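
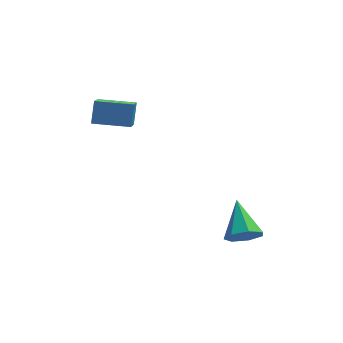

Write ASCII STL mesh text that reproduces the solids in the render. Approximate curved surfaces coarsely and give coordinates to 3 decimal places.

solid 
facet normal 0.118 -0.847 -0.518
outer loop
vertex 3.219 -0.918 -4.063
vertex 2.651 -1.1 -3.895
vertex 2.821 -0.772 -4.393
endloop
endfacet
facet normal 0.567 0.743 -0.356
outer loop
vertex 3.219 -0.918 -4.063
vertex 2.821 -0.772 -4.393
vertex 2.489 0.06 -3.185
endloop
endfacet
facet normal 0.118 -0.847 -0.518
outer loop
vertex 2.821 -0.772 -4.393
vertex 2.651 -1.1 -3.895
vertex 2.294 -0.873 -4.348
endloop
endfacet
facet normal -0.200 0.780 -0.592
outer loop
vertex 2.821 -0.772 -4.393
vertex 2.294 -0.873 -4.348
vertex 2.489 0.06 -3.185
endloop
endfacet
facet normal 0.118 -0.847 -0.518
outer loop
vertex 2.294 -0.873 -4.348
vertex 2.651 -1.1 -3.895
vertex 2.036 -1.145 -3.962
endloop
endfacet
facet normal -0.850 0.471 -0.236
outer loop
vertex 2.294 -0.873 -4.348
vertex 2.036 -1.145 -3.962
vertex 2.489 0.06 -3.185
endloop
endfacet
facet normal 0.118 -0.847 -0.518
outer loop
vertex 2.036 -1.145 -3.962
vertex 2.651 -1.1 -3.895
vertex 2.241 -1.383 -3.526
endloop
endfacet
facet normal -0.894 0.048 0.446
outer loop
vertex 2.036 -1.145 -3.962
vertex 2.241 -1.383 -3.526
vertex 2.489 0.06 -3.185
endloop
endfacet
facet normal 0.117 -0.847 -0.519
outer loop
vertex 2.241 -1.383 -3.526
vertex 2.651 -1.1 -3.895
vertex 2.755 -1.409 -3.368
endloop
endfacet
facet normal -0.297 -0.171 0.939
outer loop
vertex 2.241 -1.383 -3.526
vertex 2.755 -1.409 -3.368
vertex 2.489 0.06 -3.185
endloop
endfacet
facet normal 0.119 -0.846 -0.520
outer loop
vertex 2.755 -1.409 -3.368
vertex 2.651 -1.1 -3.895
vertex 3.19 -1.201 -3.607
endloop
endfacet
facet normal 0.489 -0.020 0.872
outer loop
vertex 2.755 -1.409 -3.368
vertex 3.19 -1.201 -3.607
vertex 2.489 0.06 -3.185
endloop
endfacet
facet normal 0.118 -0.847 -0.518
outer loop
vertex 3.19 -1.201 -3.607
vertex 2.651 -1.1 -3.895
vertex 3.219 -0.918 -4.063
endloop
endfacet
facet normal 0.874 0.387 0.296
outer loop
vertex 3.19 -1.201 -3.607
vertex 3.219 -0.918 -4.063
vertex 2.489 0.06 -3.185
endloop
endfacet
facet normal -0.990 0.129 0.060
outer loop
vertex -1.854 1.423 -0.565
vertex -1.753 1.888 0.104
vertex -1.764 2.449 -1.291
endloop
endfacet
facet normal -0.124 -0.566 -0.815
outer loop
vertex -0.567 2.292 -1.364
vertex -1.854 1.423 -0.565
vertex -1.764 2.449 -1.291
endloop
endfacet
facet normal -0.990 0.129 0.060
outer loop
vertex -1.764 2.449 -1.291
vertex -1.753 1.888 0.104
vertex -1.663 2.913 -0.623
endloop
endfacet
facet normal 0.072 0.814 -0.576
outer loop
vertex -1.663 2.913 -0.623
vertex -0.567 2.292 -1.364
vertex -1.764 2.449 -1.291
endloop
endfacet
facet normal -0.072 -0.814 0.577
outer loop
vertex -1.854 1.423 -0.565
vertex -0.556 1.731 0.031
vertex -1.753 1.888 0.104
endloop
endfacet
facet normal -0.123 -0.567 -0.815
outer loop
vertex -0.657 1.267 -0.637
vertex -1.854 1.423 -0.565
vertex -0.567 2.292 -1.364
endloop
endfacet
facet normal -0.071 -0.814 0.576
outer loop
vertex -0.657 1.267 -0.637
vertex -0.556 1.731 0.031
vertex -1.854 1.423 -0.565
endloop
endfacet
facet normal 0.124 0.567 0.814
outer loop
vertex -1.753 1.888 0.104
vertex -0.556 1.731 0.031
vertex -1.663 2.913 -0.623
endloop
endfacet
facet normal 0.071 0.814 -0.577
outer loop
vertex -0.466 2.757 -0.695
vertex -0.567 2.292 -1.364
vertex -1.663 2.913 -0.623
endloop
endfacet
facet normal 0.123 0.566 0.815
outer loop
vertex -1.663 2.913 -0.623
vertex -0.556 1.731 0.031
vertex -0.466 2.757 -0.695
endloop
endfacet
facet normal 0.990 -0.129 -0.060
outer loop
vertex -0.466 2.757 -0.695
vertex -0.657 1.267 -0.637
vertex -0.567 2.292 -1.364
endloop
endfacet
facet normal 0.990 -0.129 -0.060
outer loop
vertex -0.556 1.731 0.031
vertex -0.657 1.267 -0.637
vertex -0.466 2.757 -0.695
endloop
endfacet

endsolid


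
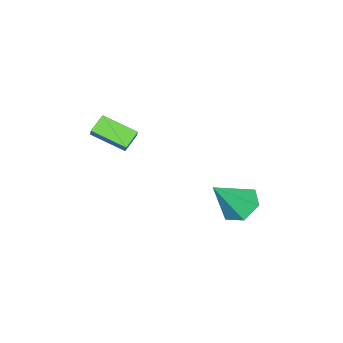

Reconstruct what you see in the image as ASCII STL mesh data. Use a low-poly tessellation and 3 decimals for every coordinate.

solid 
facet normal -0.567 0.305 -0.765
outer loop
vertex 1.696 1.605 -3.164
vertex 1.024 1.019 -2.9
vertex 1.041 1.887 -2.566
endloop
endfacet
facet normal 0.611 0.719 0.330
outer loop
vertex 1.696 1.605 -3.164
vertex 1.041 1.887 -2.566
vertex 2.136 0.421 -1.4
endloop
endfacet
facet normal -0.567 0.305 -0.765
outer loop
vertex 1.041 1.887 -2.566
vertex 1.024 1.019 -2.9
vertex 0.369 1.3 -2.302
endloop
endfacet
facet normal -0.151 0.544 0.825
outer loop
vertex 1.041 1.887 -2.566
vertex 0.369 1.3 -2.302
vertex 2.136 0.421 -1.4
endloop
endfacet
facet normal -0.568 0.305 -0.765
outer loop
vertex 0.369 1.3 -2.302
vertex 1.024 1.019 -2.9
vertex 0.353 0.432 -2.636
endloop
endfacet
facet normal -0.546 -0.292 0.785
outer loop
vertex 0.369 1.3 -2.302
vertex 0.353 0.432 -2.636
vertex 2.136 0.421 -1.4
endloop
endfacet
facet normal -0.567 0.305 -0.765
outer loop
vertex 0.353 0.432 -2.636
vertex 1.024 1.019 -2.9
vertex 1.007 0.151 -3.233
endloop
endfacet
facet normal -0.180 -0.951 0.251
outer loop
vertex 0.353 0.432 -2.636
vertex 1.007 0.151 -3.233
vertex 2.136 0.421 -1.4
endloop
endfacet
facet normal -0.567 0.305 -0.766
outer loop
vertex 1.007 0.151 -3.233
vertex 1.024 1.019 -2.9
vertex 1.679 0.737 -3.497
endloop
endfacet
facet normal 0.581 -0.776 -0.244
outer loop
vertex 1.007 0.151 -3.233
vertex 1.679 0.737 -3.497
vertex 2.136 0.421 -1.4
endloop
endfacet
facet normal -0.567 0.305 -0.766
outer loop
vertex 1.679 0.737 -3.497
vertex 1.024 1.019 -2.9
vertex 1.696 1.605 -3.164
endloop
endfacet
facet normal 0.977 0.059 -0.204
outer loop
vertex 1.679 0.737 -3.497
vertex 1.696 1.605 -3.164
vertex 2.136 0.421 -1.4
endloop
endfacet
facet normal -0.521 -0.429 -0.738
outer loop
vertex 2.334 -4.68 0.781
vertex 2.015 -3.228 0.161
vertex 3.073 -4.728 0.287
endloop
endfacet
facet normal 0.198 -0.902 0.384
outer loop
vertex 3.505 -4.372 0.899
vertex 2.334 -4.68 0.781
vertex 3.073 -4.728 0.287
endloop
endfacet
facet normal -0.522 -0.430 -0.737
outer loop
vertex 3.073 -4.728 0.287
vertex 2.015 -3.228 0.161
vertex 2.753 -3.277 -0.333
endloop
endfacet
facet normal 0.830 -0.054 -0.555
outer loop
vertex 2.753 -3.277 -0.333
vertex 3.505 -4.372 0.899
vertex 3.073 -4.728 0.287
endloop
endfacet
facet normal -0.830 0.054 0.555
outer loop
vertex 2.334 -4.68 0.781
vertex 2.447 -2.872 0.773
vertex 2.015 -3.228 0.161
endloop
endfacet
facet normal 0.198 -0.901 0.385
outer loop
vertex 2.767 -4.323 1.393
vertex 2.334 -4.68 0.781
vertex 3.505 -4.372 0.899
endloop
endfacet
facet normal -0.830 0.054 0.555
outer loop
vertex 2.767 -4.323 1.393
vertex 2.447 -2.872 0.773
vertex 2.334 -4.68 0.781
endloop
endfacet
facet normal -0.198 0.902 -0.385
outer loop
vertex 2.015 -3.228 0.161
vertex 2.447 -2.872 0.773
vertex 2.753 -3.277 -0.333
endloop
endfacet
facet normal 0.830 -0.055 -0.555
outer loop
vertex 3.186 -2.92 0.279
vertex 3.505 -4.372 0.899
vertex 2.753 -3.277 -0.333
endloop
endfacet
facet normal -0.199 0.901 -0.385
outer loop
vertex 2.753 -3.277 -0.333
vertex 2.447 -2.872 0.773
vertex 3.186 -2.92 0.279
endloop
endfacet
facet normal 0.522 0.429 0.737
outer loop
vertex 3.186 -2.92 0.279
vertex 2.767 -4.323 1.393
vertex 3.505 -4.372 0.899
endloop
endfacet
facet normal 0.521 0.430 0.737
outer loop
vertex 2.447 -2.872 0.773
vertex 2.767 -4.323 1.393
vertex 3.186 -2.92 0.279
endloop
endfacet

endsolid


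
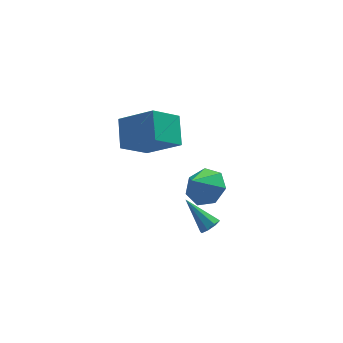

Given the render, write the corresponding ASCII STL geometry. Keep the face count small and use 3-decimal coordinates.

solid 
facet normal 0.531 0.331 -0.780
outer loop
vertex 3.274 -1.346 -1.806
vertex 2.435 -0.743 -2.121
vertex 3.245 -0.477 -1.457
endloop
endfacet
facet normal 0.419 -0.326 0.847
outer loop
vertex 3.274 -1.346 -1.806
vertex 3.245 -0.477 -1.457
vertex 1.645 -1.237 -0.959
endloop
endfacet
facet normal 0.531 0.330 -0.780
outer loop
vertex 3.245 -0.477 -1.457
vertex 2.435 -0.743 -2.121
vertex 2.606 0.192 -1.609
endloop
endfacet
facet normal 0.130 0.336 0.933
outer loop
vertex 3.245 -0.477 -1.457
vertex 2.606 0.192 -1.609
vertex 1.645 -1.237 -0.959
endloop
endfacet
facet normal 0.530 0.330 -0.781
outer loop
vertex 2.606 0.192 -1.609
vertex 2.435 -0.743 -2.121
vertex 1.838 0.156 -2.146
endloop
endfacet
facet normal -0.474 0.608 0.637
outer loop
vertex 2.606 0.192 -1.609
vertex 1.838 0.156 -2.146
vertex 1.645 -1.237 -0.959
endloop
endfacet
facet normal 0.531 0.331 -0.780
outer loop
vertex 1.838 0.156 -2.146
vertex 2.435 -0.743 -2.121
vertex 1.521 -0.557 -2.664
endloop
endfacet
facet normal -0.941 0.286 0.182
outer loop
vertex 1.838 0.156 -2.146
vertex 1.521 -0.557 -2.664
vertex 1.645 -1.237 -0.959
endloop
endfacet
facet normal 0.531 0.331 -0.780
outer loop
vertex 1.521 -0.557 -2.664
vertex 2.435 -0.743 -2.121
vertex 1.892 -1.41 -2.774
endloop
endfacet
facet normal -0.918 -0.388 -0.088
outer loop
vertex 1.521 -0.557 -2.664
vertex 1.892 -1.41 -2.774
vertex 1.645 -1.237 -0.959
endloop
endfacet
facet normal 0.531 0.331 -0.780
outer loop
vertex 1.892 -1.41 -2.774
vertex 2.435 -0.743 -2.121
vertex 2.672 -1.762 -2.392
endloop
endfacet
facet normal -0.423 -0.906 0.029
outer loop
vertex 1.892 -1.41 -2.774
vertex 2.672 -1.762 -2.392
vertex 1.645 -1.237 -0.959
endloop
endfacet
facet normal 0.531 0.331 -0.780
outer loop
vertex 2.672 -1.762 -2.392
vertex 2.435 -0.743 -2.121
vertex 3.274 -1.346 -1.806
endloop
endfacet
facet normal 0.173 -0.878 0.446
outer loop
vertex 2.672 -1.762 -2.392
vertex 3.274 -1.346 -1.806
vertex 1.645 -1.237 -0.959
endloop
endfacet
facet normal -0.724 -0.288 0.626
outer loop
vertex -0.363 -2.769 4.026
vertex -0.181 -1.406 4.863
vertex -1.778 -1.838 2.818
endloop
endfacet
facet normal -0.113 -0.847 -0.520
outer loop
vertex -0.459 -1.314 1.677
vertex -0.363 -2.769 4.026
vertex -1.778 -1.838 2.818
endloop
endfacet
facet normal -0.725 -0.287 0.627
outer loop
vertex -1.778 -1.838 2.818
vertex -0.181 -1.406 4.863
vertex -1.595 -0.475 3.654
endloop
endfacet
facet normal -0.680 0.447 -0.581
outer loop
vertex -1.595 -0.475 3.654
vertex -0.459 -1.314 1.677
vertex -1.778 -1.838 2.818
endloop
endfacet
facet normal 0.680 -0.447 0.581
outer loop
vertex -0.363 -2.769 4.026
vertex 1.138 -0.882 3.722
vertex -0.181 -1.406 4.863
endloop
endfacet
facet normal -0.113 -0.847 -0.520
outer loop
vertex 0.955 -2.245 2.886
vertex -0.363 -2.769 4.026
vertex -0.459 -1.314 1.677
endloop
endfacet
facet normal 0.680 -0.447 0.581
outer loop
vertex 0.955 -2.245 2.886
vertex 1.138 -0.882 3.722
vertex -0.363 -2.769 4.026
endloop
endfacet
facet normal 0.113 0.847 0.520
outer loop
vertex -0.181 -1.406 4.863
vertex 1.138 -0.882 3.722
vertex -1.595 -0.475 3.654
endloop
endfacet
facet normal -0.680 0.447 -0.581
outer loop
vertex -0.277 0.049 2.514
vertex -0.459 -1.314 1.677
vertex -1.595 -0.475 3.654
endloop
endfacet
facet normal 0.113 0.847 0.520
outer loop
vertex -1.595 -0.475 3.654
vertex 1.138 -0.882 3.722
vertex -0.277 0.049 2.514
endloop
endfacet
facet normal 0.725 0.288 -0.626
outer loop
vertex -0.277 0.049 2.514
vertex 0.955 -2.245 2.886
vertex -0.459 -1.314 1.677
endloop
endfacet
facet normal 0.724 0.287 -0.627
outer loop
vertex 1.138 -0.882 3.722
vertex 0.955 -2.245 2.886
vertex -0.277 0.049 2.514
endloop
endfacet
facet normal 0.505 -0.557 -0.659
outer loop
vertex 2.435 -3.398 -1.969
vertex 1.973 -3.723 -2.048
vertex 2.179 -3.25 -2.29
endloop
endfacet
facet normal 0.471 0.882 0.031
outer loop
vertex 2.435 -3.398 -1.969
vertex 2.179 -3.25 -2.29
vertex 1.047 -2.697 -0.832
endloop
endfacet
facet normal 0.502 -0.557 -0.662
outer loop
vertex 2.179 -3.25 -2.29
vertex 1.973 -3.723 -2.048
vertex 1.802 -3.378 -2.468
endloop
endfacet
facet normal -0.106 0.900 -0.423
outer loop
vertex 2.179 -3.25 -2.29
vertex 1.802 -3.378 -2.468
vertex 1.047 -2.697 -0.832
endloop
endfacet
facet normal 0.504 -0.556 -0.661
outer loop
vertex 1.802 -3.378 -2.468
vertex 1.973 -3.723 -2.048
vertex 1.526 -3.708 -2.401
endloop
endfacet
facet normal -0.703 0.481 -0.524
outer loop
vertex 1.802 -3.378 -2.468
vertex 1.526 -3.708 -2.401
vertex 1.047 -2.697 -0.832
endloop
endfacet
facet normal 0.503 -0.558 -0.660
outer loop
vertex 1.526 -3.708 -2.401
vertex 1.973 -3.723 -2.048
vertex 1.511 -4.047 -2.126
endloop
endfacet
facet normal -0.969 -0.129 -0.212
outer loop
vertex 1.526 -3.708 -2.401
vertex 1.511 -4.047 -2.126
vertex 1.047 -2.697 -0.832
endloop
endfacet
facet normal 0.503 -0.558 -0.660
outer loop
vertex 1.511 -4.047 -2.126
vertex 1.973 -3.723 -2.048
vertex 1.767 -4.196 -1.805
endloop
endfacet
facet normal -0.749 -0.574 0.331
outer loop
vertex 1.511 -4.047 -2.126
vertex 1.767 -4.196 -1.805
vertex 1.047 -2.697 -0.832
endloop
endfacet
facet normal 0.504 -0.558 -0.659
outer loop
vertex 1.767 -4.196 -1.805
vertex 1.973 -3.723 -2.048
vertex 2.143 -4.067 -1.627
endloop
endfacet
facet normal -0.169 -0.593 0.787
outer loop
vertex 1.767 -4.196 -1.805
vertex 2.143 -4.067 -1.627
vertex 1.047 -2.697 -0.832
endloop
endfacet
facet normal 0.503 -0.558 -0.659
outer loop
vertex 2.143 -4.067 -1.627
vertex 1.973 -3.723 -2.048
vertex 2.42 -3.737 -1.695
endloop
endfacet
facet normal 0.426 -0.175 0.888
outer loop
vertex 2.143 -4.067 -1.627
vertex 2.42 -3.737 -1.695
vertex 1.047 -2.697 -0.832
endloop
endfacet
facet normal 0.504 -0.556 -0.661
outer loop
vertex 2.42 -3.737 -1.695
vertex 1.973 -3.723 -2.048
vertex 2.435 -3.398 -1.969
endloop
endfacet
facet normal 0.692 0.435 0.576
outer loop
vertex 2.42 -3.737 -1.695
vertex 2.435 -3.398 -1.969
vertex 1.047 -2.697 -0.832
endloop
endfacet

endsolid


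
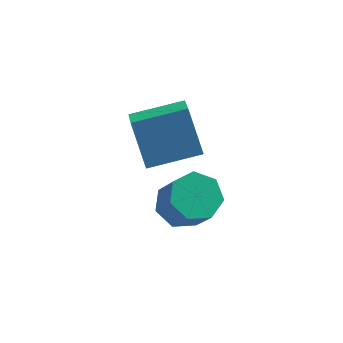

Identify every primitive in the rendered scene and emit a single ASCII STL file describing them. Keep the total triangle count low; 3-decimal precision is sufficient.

solid 
facet normal -0.287 0.493 0.821
outer loop
vertex 0.399 3.289 3.103
vertex 2.237 3.755 3.466
vertex 0.255 4.433 2.365
endloop
endfacet
facet normal -0.952 -0.241 -0.188
outer loop
vertex 0.783 3.525 0.854
vertex 0.399 3.289 3.103
vertex 0.255 4.433 2.365
endloop
endfacet
facet normal -0.287 0.493 0.821
outer loop
vertex 0.255 4.433 2.365
vertex 2.237 3.755 3.466
vertex 2.092 4.9 2.727
endloop
endfacet
facet normal -0.106 0.835 -0.539
outer loop
vertex 2.092 4.9 2.727
vertex 0.783 3.525 0.854
vertex 0.255 4.433 2.365
endloop
endfacet
facet normal 0.105 -0.836 0.539
outer loop
vertex 0.399 3.289 3.103
vertex 2.765 2.847 1.955
vertex 2.237 3.755 3.466
endloop
endfacet
facet normal -0.952 -0.242 -0.188
outer loop
vertex 0.928 2.38 1.593
vertex 0.399 3.289 3.103
vertex 0.783 3.525 0.854
endloop
endfacet
facet normal 0.106 -0.835 0.540
outer loop
vertex 0.928 2.38 1.593
vertex 2.765 2.847 1.955
vertex 0.399 3.289 3.103
endloop
endfacet
facet normal 0.952 0.242 0.188
outer loop
vertex 2.237 3.755 3.466
vertex 2.765 2.847 1.955
vertex 2.092 4.9 2.727
endloop
endfacet
facet normal -0.105 0.835 -0.540
outer loop
vertex 2.621 3.991 1.217
vertex 0.783 3.525 0.854
vertex 2.092 4.9 2.727
endloop
endfacet
facet normal 0.952 0.241 0.188
outer loop
vertex 2.092 4.9 2.727
vertex 2.765 2.847 1.955
vertex 2.621 3.991 1.217
endloop
endfacet
facet normal 0.287 -0.493 -0.821
outer loop
vertex 2.621 3.991 1.217
vertex 0.928 2.38 1.593
vertex 0.783 3.525 0.854
endloop
endfacet
facet normal 0.287 -0.493 -0.821
outer loop
vertex 2.765 2.847 1.955
vertex 0.928 2.38 1.593
vertex 2.621 3.991 1.217
endloop
endfacet
facet normal -0.291 0.476 -0.830
outer loop
vertex 2.664 4.042 -1.348
vertex 2.039 3.349 -1.527
vertex 1.912 4.146 -1.025
endloop
endfacet
facet normal 0.291 0.870 0.398
outer loop
vertex 2.664 4.042 -1.348
vertex 1.912 4.146 -1.025
vertex 3.186 3.184 0.146
endloop
endfacet
facet normal 0.291 0.870 0.398
outer loop
vertex 3.186 3.184 0.146
vertex 1.912 4.146 -1.025
vertex 2.434 3.288 0.469
endloop
endfacet
facet normal 0.291 -0.476 0.830
outer loop
vertex 3.186 3.184 0.146
vertex 2.434 3.288 0.469
vertex 2.561 2.491 -0.033
endloop
endfacet
facet normal -0.290 0.476 -0.830
outer loop
vertex 1.912 4.146 -1.025
vertex 2.039 3.349 -1.527
vertex 1.256 3.649 -1.081
endloop
endfacet
facet normal -0.532 0.640 0.554
outer loop
vertex 1.912 4.146 -1.025
vertex 1.256 3.649 -1.081
vertex 2.434 3.288 0.469
endloop
endfacet
facet normal -0.532 0.641 0.553
outer loop
vertex 2.434 3.288 0.469
vertex 1.256 3.649 -1.081
vertex 1.778 2.792 0.413
endloop
endfacet
facet normal 0.290 -0.477 0.830
outer loop
vertex 2.434 3.288 0.469
vertex 1.778 2.792 0.413
vertex 2.561 2.491 -0.033
endloop
endfacet
facet normal -0.290 0.476 -0.830
outer loop
vertex 1.256 3.649 -1.081
vertex 2.039 3.349 -1.527
vertex 1.189 2.927 -1.472
endloop
endfacet
facet normal -0.954 -0.070 0.293
outer loop
vertex 1.256 3.649 -1.081
vertex 1.189 2.927 -1.472
vertex 1.778 2.792 0.413
endloop
endfacet
facet normal -0.954 -0.071 0.293
outer loop
vertex 1.778 2.792 0.413
vertex 1.189 2.927 -1.472
vertex 1.712 2.069 0.022
endloop
endfacet
facet normal 0.290 -0.476 0.830
outer loop
vertex 1.778 2.792 0.413
vertex 1.712 2.069 0.022
vertex 2.561 2.491 -0.033
endloop
endfacet
facet normal -0.290 0.476 -0.830
outer loop
vertex 1.189 2.927 -1.472
vertex 2.039 3.349 -1.527
vertex 1.763 2.522 -1.905
endloop
endfacet
facet normal -0.657 -0.730 -0.189
outer loop
vertex 1.189 2.927 -1.472
vertex 1.763 2.522 -1.905
vertex 1.712 2.069 0.022
endloop
endfacet
facet normal -0.657 -0.730 -0.189
outer loop
vertex 1.712 2.069 0.022
vertex 1.763 2.522 -1.905
vertex 2.285 1.665 -0.411
endloop
endfacet
facet normal 0.291 -0.477 0.830
outer loop
vertex 1.712 2.069 0.022
vertex 2.285 1.665 -0.411
vertex 2.561 2.491 -0.033
endloop
endfacet
facet normal -0.290 0.476 -0.830
outer loop
vertex 1.763 2.522 -1.905
vertex 2.039 3.349 -1.527
vertex 2.544 2.74 -2.053
endloop
endfacet
facet normal 0.134 -0.839 -0.528
outer loop
vertex 1.763 2.522 -1.905
vertex 2.544 2.74 -2.053
vertex 2.285 1.665 -0.411
endloop
endfacet
facet normal 0.133 -0.839 -0.528
outer loop
vertex 2.285 1.665 -0.411
vertex 2.544 2.74 -2.053
vertex 3.066 1.882 -0.559
endloop
endfacet
facet normal 0.290 -0.477 0.830
outer loop
vertex 2.285 1.665 -0.411
vertex 3.066 1.882 -0.559
vertex 2.561 2.491 -0.033
endloop
endfacet
facet normal -0.290 0.476 -0.830
outer loop
vertex 2.544 2.74 -2.053
vertex 2.039 3.349 -1.527
vertex 2.945 3.416 -1.805
endloop
endfacet
facet normal 0.824 -0.317 -0.470
outer loop
vertex 2.544 2.74 -2.053
vertex 2.945 3.416 -1.805
vertex 3.066 1.882 -0.559
endloop
endfacet
facet normal 0.824 -0.317 -0.470
outer loop
vertex 3.066 1.882 -0.559
vertex 2.945 3.416 -1.805
vertex 3.467 2.558 -0.311
endloop
endfacet
facet normal 0.290 -0.476 0.830
outer loop
vertex 3.066 1.882 -0.559
vertex 3.467 2.558 -0.311
vertex 2.561 2.491 -0.033
endloop
endfacet
facet normal -0.290 0.476 -0.830
outer loop
vertex 2.945 3.416 -1.805
vertex 2.039 3.349 -1.527
vertex 2.664 4.042 -1.348
endloop
endfacet
facet normal 0.894 0.444 -0.058
outer loop
vertex 2.945 3.416 -1.805
vertex 2.664 4.042 -1.348
vertex 3.467 2.558 -0.311
endloop
endfacet
facet normal 0.894 0.444 -0.058
outer loop
vertex 3.467 2.558 -0.311
vertex 2.664 4.042 -1.348
vertex 3.186 3.184 0.146
endloop
endfacet
facet normal 0.290 -0.476 0.830
outer loop
vertex 3.467 2.558 -0.311
vertex 3.186 3.184 0.146
vertex 2.561 2.491 -0.033
endloop
endfacet

endsolid


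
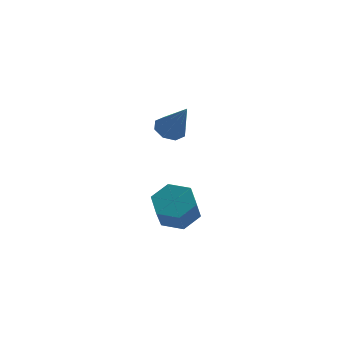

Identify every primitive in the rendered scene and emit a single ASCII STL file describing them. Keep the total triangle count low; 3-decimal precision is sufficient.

solid 
facet normal -0.388 0.376 -0.842
outer loop
vertex -2.321 1.087 1.45
vertex -2.974 0.723 1.588
vertex -2.692 1.407 1.764
endloop
endfacet
facet normal 0.758 0.572 0.313
outer loop
vertex -2.321 1.087 1.45
vertex -2.692 1.407 1.764
vertex -2.226 -0.003 3.212
endloop
endfacet
facet normal -0.388 0.376 -0.841
outer loop
vertex -2.692 1.407 1.764
vertex -2.974 0.723 1.588
vertex -3.228 1.326 1.975
endloop
endfacet
facet normal 0.151 0.732 0.664
outer loop
vertex -2.692 1.407 1.764
vertex -3.228 1.326 1.975
vertex -2.226 -0.003 3.212
endloop
endfacet
facet normal -0.387 0.377 -0.841
outer loop
vertex -3.228 1.326 1.975
vertex -2.974 0.723 1.588
vertex -3.615 0.893 1.959
endloop
endfacet
facet normal -0.467 0.388 0.795
outer loop
vertex -3.228 1.326 1.975
vertex -3.615 0.893 1.959
vertex -2.226 -0.003 3.212
endloop
endfacet
facet normal -0.387 0.377 -0.842
outer loop
vertex -3.615 0.893 1.959
vertex -2.974 0.723 1.588
vertex -3.627 0.36 1.726
endloop
endfacet
facet normal -0.734 -0.258 0.629
outer loop
vertex -3.615 0.893 1.959
vertex -3.627 0.36 1.726
vertex -2.226 -0.003 3.212
endloop
endfacet
facet normal -0.387 0.377 -0.841
outer loop
vertex -3.627 0.36 1.726
vertex -2.974 0.723 1.588
vertex -3.256 0.04 1.412
endloop
endfacet
facet normal -0.493 -0.829 0.262
outer loop
vertex -3.627 0.36 1.726
vertex -3.256 0.04 1.412
vertex -2.226 -0.003 3.212
endloop
endfacet
facet normal -0.387 0.377 -0.841
outer loop
vertex -3.256 0.04 1.412
vertex -2.974 0.723 1.588
vertex -2.72 0.12 1.201
endloop
endfacet
facet normal 0.113 -0.990 -0.088
outer loop
vertex -3.256 0.04 1.412
vertex -2.72 0.12 1.201
vertex -2.226 -0.003 3.212
endloop
endfacet
facet normal -0.388 0.377 -0.841
outer loop
vertex -2.72 0.12 1.201
vertex -2.974 0.723 1.588
vertex -2.333 0.554 1.217
endloop
endfacet
facet normal 0.732 -0.645 -0.219
outer loop
vertex -2.72 0.12 1.201
vertex -2.333 0.554 1.217
vertex -2.226 -0.003 3.212
endloop
endfacet
facet normal -0.388 0.377 -0.841
outer loop
vertex -2.333 0.554 1.217
vertex -2.974 0.723 1.588
vertex -2.321 1.087 1.45
endloop
endfacet
facet normal 0.999 0.001 -0.053
outer loop
vertex -2.333 0.554 1.217
vertex -2.321 1.087 1.45
vertex -2.226 -0.003 3.212
endloop
endfacet
facet normal 0.106 0.559 -0.822
outer loop
vertex -1.616 0.029 -3.505
vertex -2.607 0.303 -3.447
vertex -1.888 0.866 -2.971
endloop
endfacet
facet normal 0.959 0.162 0.235
outer loop
vertex -1.616 0.029 -3.505
vertex -1.888 0.866 -2.971
vertex -1.782 -0.837 -2.23
endloop
endfacet
facet normal 0.959 0.162 0.235
outer loop
vertex -1.782 -0.837 -2.23
vertex -1.888 0.866 -2.971
vertex -2.054 0.0 -1.696
endloop
endfacet
facet normal -0.107 -0.559 0.822
outer loop
vertex -1.782 -0.837 -2.23
vertex -2.054 0.0 -1.696
vertex -2.773 -0.563 -2.173
endloop
endfacet
facet normal 0.107 0.559 -0.822
outer loop
vertex -1.888 0.866 -2.971
vertex -2.607 0.303 -3.447
vertex -2.88 1.141 -2.913
endloop
endfacet
facet normal 0.251 0.785 0.566
outer loop
vertex -1.888 0.866 -2.971
vertex -2.88 1.141 -2.913
vertex -2.054 0.0 -1.696
endloop
endfacet
facet normal 0.250 0.785 0.566
outer loop
vertex -2.054 0.0 -1.696
vertex -2.88 1.141 -2.913
vertex -3.045 0.275 -1.639
endloop
endfacet
facet normal -0.108 -0.559 0.822
outer loop
vertex -2.054 0.0 -1.696
vertex -3.045 0.275 -1.639
vertex -2.773 -0.563 -2.173
endloop
endfacet
facet normal 0.107 0.559 -0.822
outer loop
vertex -2.88 1.141 -2.913
vertex -2.607 0.303 -3.447
vertex -3.598 0.577 -3.39
endloop
endfacet
facet normal -0.709 0.622 0.331
outer loop
vertex -2.88 1.141 -2.913
vertex -3.598 0.577 -3.39
vertex -3.045 0.275 -1.639
endloop
endfacet
facet normal -0.708 0.623 0.331
outer loop
vertex -3.045 0.275 -1.639
vertex -3.598 0.577 -3.39
vertex -3.764 -0.289 -2.115
endloop
endfacet
facet normal -0.106 -0.559 0.823
outer loop
vertex -3.045 0.275 -1.639
vertex -3.764 -0.289 -2.115
vertex -2.773 -0.563 -2.173
endloop
endfacet
facet normal 0.107 0.559 -0.822
outer loop
vertex -3.598 0.577 -3.39
vertex -2.607 0.303 -3.447
vertex -3.326 -0.26 -3.924
endloop
endfacet
facet normal -0.959 -0.162 -0.235
outer loop
vertex -3.598 0.577 -3.39
vertex -3.326 -0.26 -3.924
vertex -3.764 -0.289 -2.115
endloop
endfacet
facet normal -0.959 -0.162 -0.235
outer loop
vertex -3.764 -0.289 -2.115
vertex -3.326 -0.26 -3.924
vertex -3.492 -1.126 -2.649
endloop
endfacet
facet normal -0.106 -0.559 0.822
outer loop
vertex -3.764 -0.289 -2.115
vertex -3.492 -1.126 -2.649
vertex -2.773 -0.563 -2.173
endloop
endfacet
facet normal 0.108 0.559 -0.822
outer loop
vertex -3.326 -0.26 -3.924
vertex -2.607 0.303 -3.447
vertex -2.335 -0.535 -3.981
endloop
endfacet
facet normal -0.251 -0.785 -0.566
outer loop
vertex -3.326 -0.26 -3.924
vertex -2.335 -0.535 -3.981
vertex -3.492 -1.126 -2.649
endloop
endfacet
facet normal -0.251 -0.785 -0.566
outer loop
vertex -3.492 -1.126 -2.649
vertex -2.335 -0.535 -3.981
vertex -2.5 -1.401 -2.707
endloop
endfacet
facet normal -0.107 -0.559 0.822
outer loop
vertex -3.492 -1.126 -2.649
vertex -2.5 -1.401 -2.707
vertex -2.773 -0.563 -2.173
endloop
endfacet
facet normal 0.106 0.559 -0.823
outer loop
vertex -2.335 -0.535 -3.981
vertex -2.607 0.303 -3.447
vertex -1.616 0.029 -3.505
endloop
endfacet
facet normal 0.708 -0.623 -0.332
outer loop
vertex -2.335 -0.535 -3.981
vertex -1.616 0.029 -3.505
vertex -2.5 -1.401 -2.707
endloop
endfacet
facet normal 0.709 -0.623 -0.331
outer loop
vertex -2.5 -1.401 -2.707
vertex -1.616 0.029 -3.505
vertex -1.782 -0.837 -2.23
endloop
endfacet
facet normal -0.107 -0.559 0.822
outer loop
vertex -2.5 -1.401 -2.707
vertex -1.782 -0.837 -2.23
vertex -2.773 -0.563 -2.173
endloop
endfacet

endsolid


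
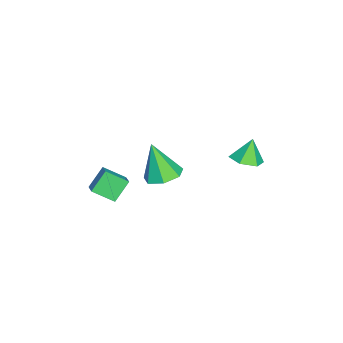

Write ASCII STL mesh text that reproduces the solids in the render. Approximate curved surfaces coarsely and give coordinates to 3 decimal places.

solid 
facet normal 0.172 0.324 -0.930
outer loop
vertex 0.473 0.321 1.383
vertex -0.498 0.094 1.124
vertex -0.123 0.976 1.501
endloop
endfacet
facet normal 0.595 0.418 0.687
outer loop
vertex 0.473 0.321 1.383
vertex -0.123 0.976 1.501
vertex -0.862 -0.594 3.096
endloop
endfacet
facet normal 0.173 0.324 -0.930
outer loop
vertex -0.123 0.976 1.501
vertex -0.498 0.094 1.124
vertex -1.001 0.967 1.335
endloop
endfacet
facet normal -0.133 0.736 0.663
outer loop
vertex -0.123 0.976 1.501
vertex -1.001 0.967 1.335
vertex -0.862 -0.594 3.096
endloop
endfacet
facet normal 0.172 0.324 -0.930
outer loop
vertex -1.001 0.967 1.335
vertex -0.498 0.094 1.124
vertex -1.5 0.3 1.01
endloop
endfacet
facet normal -0.813 0.403 0.421
outer loop
vertex -1.001 0.967 1.335
vertex -1.5 0.3 1.01
vertex -0.862 -0.594 3.096
endloop
endfacet
facet normal 0.172 0.324 -0.930
outer loop
vertex -1.5 0.3 1.01
vertex -0.498 0.094 1.124
vertex -1.244 -0.522 0.771
endloop
endfacet
facet normal -0.932 -0.332 0.143
outer loop
vertex -1.5 0.3 1.01
vertex -1.244 -0.522 0.771
vertex -0.862 -0.594 3.096
endloop
endfacet
facet normal 0.173 0.324 -0.930
outer loop
vertex -1.244 -0.522 0.771
vertex -0.498 0.094 1.124
vertex -0.426 -0.881 0.798
endloop
endfacet
facet normal -0.403 -0.915 0.038
outer loop
vertex -1.244 -0.522 0.771
vertex -0.426 -0.881 0.798
vertex -0.862 -0.594 3.096
endloop
endfacet
facet normal 0.172 0.324 -0.930
outer loop
vertex -0.426 -0.881 0.798
vertex -0.498 0.094 1.124
vertex 0.339 -0.506 1.07
endloop
endfacet
facet normal 0.379 -0.907 0.185
outer loop
vertex -0.426 -0.881 0.798
vertex 0.339 -0.506 1.07
vertex -0.862 -0.594 3.096
endloop
endfacet
facet normal 0.172 0.324 -0.930
outer loop
vertex 0.339 -0.506 1.07
vertex -0.498 0.094 1.124
vertex 0.473 0.321 1.383
endloop
endfacet
facet normal 0.823 -0.313 0.474
outer loop
vertex 0.339 -0.506 1.07
vertex 0.473 0.321 1.383
vertex -0.862 -0.594 3.096
endloop
endfacet
facet normal -0.562 0.392 0.728
outer loop
vertex 0.001 -2.705 1.331
vertex -0.128 -1.557 0.613
vertex -0.763 -3.045 0.924
endloop
endfacet
facet normal 0.094 -0.844 0.528
outer loop
vertex 0.008 -3.583 -0.073
vertex 0.001 -2.705 1.331
vertex -0.763 -3.045 0.924
endloop
endfacet
facet normal -0.563 0.392 0.728
outer loop
vertex -0.763 -3.045 0.924
vertex -0.128 -1.557 0.613
vertex -0.892 -1.898 0.206
endloop
endfacet
facet normal -0.821 -0.366 -0.437
outer loop
vertex -0.892 -1.898 0.206
vertex 0.008 -3.583 -0.073
vertex -0.763 -3.045 0.924
endloop
endfacet
facet normal 0.821 0.366 0.438
outer loop
vertex 0.001 -2.705 1.331
vertex 0.643 -2.095 -0.384
vertex -0.128 -1.557 0.613
endloop
endfacet
facet normal 0.095 -0.844 0.528
outer loop
vertex 0.772 -3.242 0.334
vertex 0.001 -2.705 1.331
vertex 0.008 -3.583 -0.073
endloop
endfacet
facet normal 0.821 0.366 0.438
outer loop
vertex 0.772 -3.242 0.334
vertex 0.643 -2.095 -0.384
vertex 0.001 -2.705 1.331
endloop
endfacet
facet normal -0.095 0.844 -0.529
outer loop
vertex -0.128 -1.557 0.613
vertex 0.643 -2.095 -0.384
vertex -0.892 -1.898 0.206
endloop
endfacet
facet normal -0.821 -0.366 -0.438
outer loop
vertex -0.121 -2.435 -0.791
vertex 0.008 -3.583 -0.073
vertex -0.892 -1.898 0.206
endloop
endfacet
facet normal -0.095 0.844 -0.528
outer loop
vertex -0.892 -1.898 0.206
vertex 0.643 -2.095 -0.384
vertex -0.121 -2.435 -0.791
endloop
endfacet
facet normal 0.563 -0.392 -0.728
outer loop
vertex -0.121 -2.435 -0.791
vertex 0.772 -3.242 0.334
vertex 0.008 -3.583 -0.073
endloop
endfacet
facet normal 0.562 -0.392 -0.728
outer loop
vertex 0.643 -2.095 -0.384
vertex 0.772 -3.242 0.334
vertex -0.121 -2.435 -0.791
endloop
endfacet
facet normal 0.347 -0.171 -0.922
outer loop
vertex -1.915 4.5 1.384
vertex -2.526 3.835 1.277
vertex -2.736 4.688 1.04
endloop
endfacet
facet normal 0.045 0.918 0.394
outer loop
vertex -1.915 4.5 1.384
vertex -2.736 4.688 1.04
vertex -2.994 4.065 2.523
endloop
endfacet
facet normal 0.346 -0.171 -0.922
outer loop
vertex -2.736 4.688 1.04
vertex -2.526 3.835 1.277
vertex -3.348 4.022 0.934
endloop
endfacet
facet normal -0.740 0.656 0.147
outer loop
vertex -2.736 4.688 1.04
vertex -3.348 4.022 0.934
vertex -2.994 4.065 2.523
endloop
endfacet
facet normal 0.346 -0.171 -0.923
outer loop
vertex -3.348 4.022 0.934
vertex -2.526 3.835 1.277
vertex -3.137 3.169 1.171
endloop
endfacet
facet normal -0.960 -0.177 0.219
outer loop
vertex -3.348 4.022 0.934
vertex -3.137 3.169 1.171
vertex -2.994 4.065 2.523
endloop
endfacet
facet normal 0.347 -0.172 -0.922
outer loop
vertex -3.137 3.169 1.171
vertex -2.526 3.835 1.277
vertex -2.316 2.982 1.515
endloop
endfacet
facet normal -0.395 -0.746 0.536
outer loop
vertex -3.137 3.169 1.171
vertex -2.316 2.982 1.515
vertex -2.994 4.065 2.523
endloop
endfacet
facet normal 0.347 -0.172 -0.922
outer loop
vertex -2.316 2.982 1.515
vertex -2.526 3.835 1.277
vertex -1.704 3.647 1.621
endloop
endfacet
facet normal 0.391 -0.484 0.783
outer loop
vertex -2.316 2.982 1.515
vertex -1.704 3.647 1.621
vertex -2.994 4.065 2.523
endloop
endfacet
facet normal 0.347 -0.170 -0.922
outer loop
vertex -1.704 3.647 1.621
vertex -2.526 3.835 1.277
vertex -1.915 4.5 1.384
endloop
endfacet
facet normal 0.610 0.349 0.711
outer loop
vertex -1.704 3.647 1.621
vertex -1.915 4.5 1.384
vertex -2.994 4.065 2.523
endloop
endfacet

endsolid


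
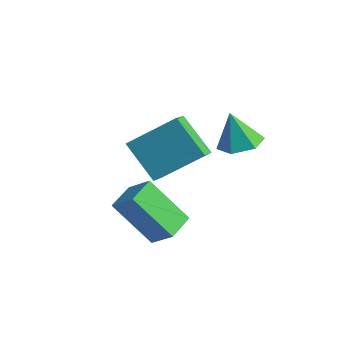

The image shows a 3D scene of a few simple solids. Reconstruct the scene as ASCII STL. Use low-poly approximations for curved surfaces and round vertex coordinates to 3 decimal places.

solid 
facet normal -0.481 -0.663 -0.574
outer loop
vertex -0.071 -1.064 -0.446
vertex -0.568 -0.327 -0.881
vertex 1.237 -0.925 -1.703
endloop
endfacet
facet normal 0.502 -0.745 0.440
outer loop
vertex 2.248 0.467 -0.499
vertex -0.071 -1.064 -0.446
vertex 1.237 -0.925 -1.703
endloop
endfacet
facet normal -0.481 -0.663 -0.574
outer loop
vertex 1.237 -0.925 -1.703
vertex -0.568 -0.327 -0.881
vertex 0.741 -0.188 -2.139
endloop
endfacet
facet normal 0.719 0.075 -0.691
outer loop
vertex 0.741 -0.188 -2.139
vertex 2.248 0.467 -0.499
vertex 1.237 -0.925 -1.703
endloop
endfacet
facet normal -0.718 -0.076 0.691
outer loop
vertex -0.071 -1.064 -0.446
vertex 0.443 1.065 0.323
vertex -0.568 -0.327 -0.881
endloop
endfacet
facet normal 0.502 -0.745 0.440
outer loop
vertex 0.939 0.328 0.759
vertex -0.071 -1.064 -0.446
vertex 2.248 0.467 -0.499
endloop
endfacet
facet normal -0.719 -0.076 0.690
outer loop
vertex 0.939 0.328 0.759
vertex 0.443 1.065 0.323
vertex -0.071 -1.064 -0.446
endloop
endfacet
facet normal -0.502 0.745 -0.440
outer loop
vertex -0.568 -0.327 -0.881
vertex 0.443 1.065 0.323
vertex 0.741 -0.188 -2.139
endloop
endfacet
facet normal 0.719 0.077 -0.691
outer loop
vertex 1.751 1.204 -0.934
vertex 2.248 0.467 -0.499
vertex 0.741 -0.188 -2.139
endloop
endfacet
facet normal -0.502 0.745 -0.440
outer loop
vertex 0.741 -0.188 -2.139
vertex 0.443 1.065 0.323
vertex 1.751 1.204 -0.934
endloop
endfacet
facet normal 0.481 0.663 0.574
outer loop
vertex 1.751 1.204 -0.934
vertex 0.939 0.328 0.759
vertex 2.248 0.467 -0.499
endloop
endfacet
facet normal 0.481 0.663 0.574
outer loop
vertex 0.443 1.065 0.323
vertex 0.939 0.328 0.759
vertex 1.751 1.204 -0.934
endloop
endfacet
facet normal -0.544 -0.361 0.757
outer loop
vertex 2.452 -2.806 -1.11
vertex 2.05 -1.76 -0.9
vertex 1.592 -2.995 -1.818
endloop
endfacet
facet normal 0.353 -0.917 -0.184
outer loop
vertex 2.73 -2.24 -3.4
vertex 2.452 -2.806 -1.11
vertex 1.592 -2.995 -1.818
endloop
endfacet
facet normal -0.544 -0.361 0.757
outer loop
vertex 1.592 -2.995 -1.818
vertex 2.05 -1.76 -0.9
vertex 1.19 -1.949 -1.608
endloop
endfacet
facet normal -0.761 -0.167 -0.627
outer loop
vertex 1.19 -1.949 -1.608
vertex 2.73 -2.24 -3.4
vertex 1.592 -2.995 -1.818
endloop
endfacet
facet normal 0.761 0.167 0.627
outer loop
vertex 2.452 -2.806 -1.11
vertex 3.188 -1.005 -2.482
vertex 2.05 -1.76 -0.9
endloop
endfacet
facet normal 0.353 -0.917 -0.184
outer loop
vertex 3.59 -2.051 -2.692
vertex 2.452 -2.806 -1.11
vertex 2.73 -2.24 -3.4
endloop
endfacet
facet normal 0.761 0.167 0.627
outer loop
vertex 3.59 -2.051 -2.692
vertex 3.188 -1.005 -2.482
vertex 2.452 -2.806 -1.11
endloop
endfacet
facet normal -0.353 0.917 0.184
outer loop
vertex 2.05 -1.76 -0.9
vertex 3.188 -1.005 -2.482
vertex 1.19 -1.949 -1.608
endloop
endfacet
facet normal -0.761 -0.167 -0.627
outer loop
vertex 2.328 -1.194 -3.19
vertex 2.73 -2.24 -3.4
vertex 1.19 -1.949 -1.608
endloop
endfacet
facet normal -0.353 0.917 0.184
outer loop
vertex 1.19 -1.949 -1.608
vertex 3.188 -1.005 -2.482
vertex 2.328 -1.194 -3.19
endloop
endfacet
facet normal 0.544 0.361 -0.757
outer loop
vertex 2.328 -1.194 -3.19
vertex 3.59 -2.051 -2.692
vertex 2.73 -2.24 -3.4
endloop
endfacet
facet normal 0.544 0.361 -0.757
outer loop
vertex 3.188 -1.005 -2.482
vertex 3.59 -2.051 -2.692
vertex 2.328 -1.194 -3.19
endloop
endfacet
facet normal 0.237 0.137 -0.962
outer loop
vertex 3.28 1.821 -0.219
vertex 2.456 1.901 -0.411
vertex 2.912 2.587 -0.201
endloop
endfacet
facet normal 0.672 0.307 0.673
outer loop
vertex 3.28 1.821 -0.219
vertex 2.912 2.587 -0.201
vertex 2.104 1.699 1.011
endloop
endfacet
facet normal 0.238 0.136 -0.962
outer loop
vertex 2.912 2.587 -0.201
vertex 2.456 1.901 -0.411
vertex 2.088 2.667 -0.394
endloop
endfacet
facet normal -0.053 0.822 0.567
outer loop
vertex 2.912 2.587 -0.201
vertex 2.088 2.667 -0.394
vertex 2.104 1.699 1.011
endloop
endfacet
facet normal 0.239 0.136 -0.962
outer loop
vertex 2.088 2.667 -0.394
vertex 2.456 1.901 -0.411
vertex 1.633 1.981 -0.604
endloop
endfacet
facet normal -0.831 0.453 0.322
outer loop
vertex 2.088 2.667 -0.394
vertex 1.633 1.981 -0.604
vertex 2.104 1.699 1.011
endloop
endfacet
facet normal 0.239 0.137 -0.961
outer loop
vertex 1.633 1.981 -0.604
vertex 2.456 1.901 -0.411
vertex 2.001 1.215 -0.622
endloop
endfacet
facet normal -0.884 -0.429 0.183
outer loop
vertex 1.633 1.981 -0.604
vertex 2.001 1.215 -0.622
vertex 2.104 1.699 1.011
endloop
endfacet
facet normal 0.239 0.137 -0.961
outer loop
vertex 2.001 1.215 -0.622
vertex 2.456 1.901 -0.411
vertex 2.825 1.135 -0.429
endloop
endfacet
facet normal -0.159 -0.944 0.290
outer loop
vertex 2.001 1.215 -0.622
vertex 2.825 1.135 -0.429
vertex 2.104 1.699 1.011
endloop
endfacet
facet normal 0.237 0.137 -0.962
outer loop
vertex 2.825 1.135 -0.429
vertex 2.456 1.901 -0.411
vertex 3.28 1.821 -0.219
endloop
endfacet
facet normal 0.619 -0.575 0.535
outer loop
vertex 2.825 1.135 -0.429
vertex 3.28 1.821 -0.219
vertex 2.104 1.699 1.011
endloop
endfacet

endsolid


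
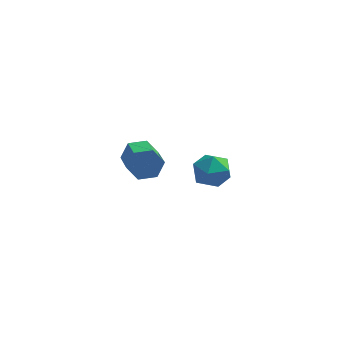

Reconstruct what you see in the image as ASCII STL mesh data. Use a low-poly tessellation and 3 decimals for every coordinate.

solid 
facet normal -0.269 0.889 -0.372
outer loop
vertex -2.258 -1.036 2.842
vertex -2.671 -0.944 3.361
vertex -2.035 -0.736 3.398
endloop
endfacet
facet normal 0.904 0.099 -0.416
outer loop
vertex -2.258 -1.036 2.842
vertex -2.035 -0.736 3.398
vertex -1.855 -2.369 3.4
endloop
endfacet
facet normal 0.905 0.099 -0.415
outer loop
vertex -1.855 -2.369 3.4
vertex -2.035 -0.736 3.398
vertex -1.633 -2.069 3.956
endloop
endfacet
facet normal 0.268 -0.889 0.373
outer loop
vertex -1.855 -2.369 3.4
vertex -1.633 -2.069 3.956
vertex -2.269 -2.276 3.919
endloop
endfacet
facet normal -0.269 0.888 -0.372
outer loop
vertex -2.035 -0.736 3.398
vertex -2.671 -0.944 3.361
vertex -2.449 -0.644 3.917
endloop
endfacet
facet normal 0.739 0.437 0.512
outer loop
vertex -2.035 -0.736 3.398
vertex -2.449 -0.644 3.917
vertex -1.633 -2.069 3.956
endloop
endfacet
facet normal 0.739 0.437 0.512
outer loop
vertex -1.633 -2.069 3.956
vertex -2.449 -0.644 3.917
vertex -2.047 -1.977 4.475
endloop
endfacet
facet normal 0.268 -0.889 0.371
outer loop
vertex -1.633 -2.069 3.956
vertex -2.047 -1.977 4.475
vertex -2.269 -2.276 3.919
endloop
endfacet
facet normal -0.268 0.889 -0.373
outer loop
vertex -2.449 -0.644 3.917
vertex -2.671 -0.944 3.361
vertex -3.085 -0.851 3.88
endloop
endfacet
facet normal -0.164 0.338 0.927
outer loop
vertex -2.449 -0.644 3.917
vertex -3.085 -0.851 3.88
vertex -2.047 -1.977 4.475
endloop
endfacet
facet normal -0.164 0.338 0.927
outer loop
vertex -2.047 -1.977 4.475
vertex -3.085 -0.851 3.88
vertex -2.682 -2.184 4.438
endloop
endfacet
facet normal 0.268 -0.889 0.371
outer loop
vertex -2.047 -1.977 4.475
vertex -2.682 -2.184 4.438
vertex -2.269 -2.276 3.919
endloop
endfacet
facet normal -0.268 0.889 -0.373
outer loop
vertex -3.085 -0.851 3.88
vertex -2.671 -0.944 3.361
vertex -3.307 -1.151 3.324
endloop
endfacet
facet normal -0.904 -0.100 0.415
outer loop
vertex -3.085 -0.851 3.88
vertex -3.307 -1.151 3.324
vertex -2.682 -2.184 4.438
endloop
endfacet
facet normal -0.904 -0.099 0.416
outer loop
vertex -2.682 -2.184 4.438
vertex -3.307 -1.151 3.324
vertex -2.905 -2.484 3.882
endloop
endfacet
facet normal 0.269 -0.889 0.372
outer loop
vertex -2.682 -2.184 4.438
vertex -2.905 -2.484 3.882
vertex -2.269 -2.276 3.919
endloop
endfacet
facet normal -0.268 0.889 -0.371
outer loop
vertex -3.307 -1.151 3.324
vertex -2.671 -0.944 3.361
vertex -2.893 -1.243 2.805
endloop
endfacet
facet normal -0.739 -0.437 -0.512
outer loop
vertex -3.307 -1.151 3.324
vertex -2.893 -1.243 2.805
vertex -2.905 -2.484 3.882
endloop
endfacet
facet normal -0.739 -0.437 -0.512
outer loop
vertex -2.905 -2.484 3.882
vertex -2.893 -1.243 2.805
vertex -2.491 -2.576 3.363
endloop
endfacet
facet normal 0.269 -0.888 0.372
outer loop
vertex -2.905 -2.484 3.882
vertex -2.491 -2.576 3.363
vertex -2.269 -2.276 3.919
endloop
endfacet
facet normal -0.268 0.889 -0.371
outer loop
vertex -2.893 -1.243 2.805
vertex -2.671 -0.944 3.361
vertex -2.258 -1.036 2.842
endloop
endfacet
facet normal 0.164 -0.338 -0.927
outer loop
vertex -2.893 -1.243 2.805
vertex -2.258 -1.036 2.842
vertex -2.491 -2.576 3.363
endloop
endfacet
facet normal 0.164 -0.338 -0.927
outer loop
vertex -2.491 -2.576 3.363
vertex -2.258 -1.036 2.842
vertex -1.855 -2.369 3.4
endloop
endfacet
facet normal 0.268 -0.889 0.373
outer loop
vertex -2.491 -2.576 3.363
vertex -1.855 -2.369 3.4
vertex -2.269 -2.276 3.919
endloop
endfacet
facet normal -0.865 0.442 0.239
outer loop
vertex -1.16 3.05 -0.532
vertex -1.18 2.615 0.199
vertex -0.8 3.376 0.167
endloop
endfacet
facet normal -0.465 0.870 -0.166
outer loop
vertex -1.16 3.05 -0.532
vertex -0.8 3.376 0.167
vertex -0.406 3.443 -0.585
endloop
endfacet
facet normal -0.332 0.531 -0.780
outer loop
vertex -1.16 3.05 -0.532
vertex -0.406 3.443 -0.585
vertex -0.543 2.722 -1.018
endloop
endfacet
facet normal -0.650 -0.106 -0.753
outer loop
vertex -1.16 3.05 -0.532
vertex -0.543 2.722 -1.018
vertex -1.02 2.21 -0.534
endloop
endfacet
facet normal -0.979 -0.163 -0.124
outer loop
vertex -1.16 3.05 -0.532
vertex -1.02 2.21 -0.534
vertex -1.18 2.615 0.199
endloop
endfacet
facet normal 0.157 0.973 0.169
outer loop
vertex -0.406 3.443 -0.585
vertex -0.8 3.376 0.167
vertex 0.04 3.25 0.114
endloop
endfacet
facet normal -0.490 0.279 0.826
outer loop
vertex -0.8 3.376 0.167
vertex -1.18 2.615 0.199
vertex -0.437 2.738 0.598
endloop
endfacet
facet normal -0.675 -0.698 0.238
outer loop
vertex -1.18 2.615 0.199
vertex -1.02 2.21 -0.534
vertex -0.574 2.017 0.165
endloop
endfacet
facet normal -0.140 -0.608 -0.782
outer loop
vertex -1.02 2.21 -0.534
vertex -0.543 2.722 -1.018
vertex -0.18 2.084 -0.587
endloop
endfacet
facet normal 0.373 0.425 -0.825
outer loop
vertex -0.543 2.722 -1.018
vertex -0.406 3.443 -0.585
vertex 0.2 2.845 -0.619
endloop
endfacet
facet normal 0.650 0.106 0.753
outer loop
vertex 0.18 2.41 0.112
vertex 0.04 3.25 0.114
vertex -0.437 2.738 0.598
endloop
endfacet
facet normal 0.332 -0.531 0.780
outer loop
vertex 0.18 2.41 0.112
vertex -0.437 2.738 0.598
vertex -0.574 2.017 0.165
endloop
endfacet
facet normal 0.465 -0.870 0.166
outer loop
vertex 0.18 2.41 0.112
vertex -0.574 2.017 0.165
vertex -0.18 2.084 -0.587
endloop
endfacet
facet normal 0.865 -0.442 -0.239
outer loop
vertex 0.18 2.41 0.112
vertex -0.18 2.084 -0.587
vertex 0.2 2.845 -0.619
endloop
endfacet
facet normal 0.979 0.163 0.124
outer loop
vertex 0.18 2.41 0.112
vertex 0.2 2.845 -0.619
vertex 0.04 3.25 0.114
endloop
endfacet
facet normal 0.140 0.608 0.782
outer loop
vertex -0.437 2.738 0.598
vertex 0.04 3.25 0.114
vertex -0.8 3.376 0.167
endloop
endfacet
facet normal -0.373 -0.425 0.825
outer loop
vertex -0.574 2.017 0.165
vertex -0.437 2.738 0.598
vertex -1.18 2.615 0.199
endloop
endfacet
facet normal -0.157 -0.973 -0.169
outer loop
vertex -0.18 2.084 -0.587
vertex -0.574 2.017 0.165
vertex -1.02 2.21 -0.534
endloop
endfacet
facet normal 0.490 -0.279 -0.826
outer loop
vertex 0.2 2.845 -0.619
vertex -0.18 2.084 -0.587
vertex -0.543 2.722 -1.018
endloop
endfacet
facet normal 0.675 0.698 -0.238
outer loop
vertex 0.04 3.25 0.114
vertex 0.2 2.845 -0.619
vertex -0.406 3.443 -0.585
endloop
endfacet

endsolid


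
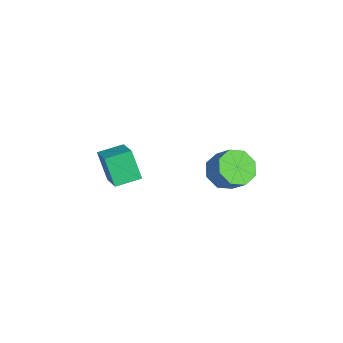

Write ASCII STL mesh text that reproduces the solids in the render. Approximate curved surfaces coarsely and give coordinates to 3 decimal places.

solid 
facet normal -0.650 -0.295 -0.701
outer loop
vertex 2.493 -0.248 1.723
vertex 1.731 0.349 2.178
vertex 2.471 0.513 1.423
endloop
endfacet
facet normal 0.760 -0.219 -0.612
outer loop
vertex 2.493 -0.248 1.723
vertex 2.471 0.513 1.423
vertex 3.331 0.133 2.627
endloop
endfacet
facet normal 0.760 -0.220 -0.612
outer loop
vertex 3.331 0.133 2.627
vertex 2.471 0.513 1.423
vertex 3.309 0.894 2.326
endloop
endfacet
facet normal 0.650 0.296 0.700
outer loop
vertex 3.331 0.133 2.627
vertex 3.309 0.894 2.326
vertex 2.569 0.731 3.082
endloop
endfacet
facet normal -0.649 -0.295 -0.701
outer loop
vertex 2.471 0.513 1.423
vertex 1.731 0.349 2.178
vertex 2.015 1.179 1.565
endloop
endfacet
facet normal 0.518 0.502 -0.693
outer loop
vertex 2.471 0.513 1.423
vertex 2.015 1.179 1.565
vertex 3.309 0.894 2.326
endloop
endfacet
facet normal 0.518 0.502 -0.693
outer loop
vertex 3.309 0.894 2.326
vertex 2.015 1.179 1.565
vertex 2.853 1.56 2.468
endloop
endfacet
facet normal 0.650 0.296 0.700
outer loop
vertex 3.309 0.894 2.326
vertex 2.853 1.56 2.468
vertex 2.569 0.731 3.082
endloop
endfacet
facet normal -0.649 -0.295 -0.701
outer loop
vertex 2.015 1.179 1.565
vertex 1.731 0.349 2.178
vertex 1.393 1.358 2.066
endloop
endfacet
facet normal -0.028 0.930 -0.367
outer loop
vertex 2.015 1.179 1.565
vertex 1.393 1.358 2.066
vertex 2.853 1.56 2.468
endloop
endfacet
facet normal -0.027 0.930 -0.367
outer loop
vertex 2.853 1.56 2.468
vertex 1.393 1.358 2.066
vertex 2.231 1.74 2.97
endloop
endfacet
facet normal 0.650 0.296 0.700
outer loop
vertex 2.853 1.56 2.468
vertex 2.231 1.74 2.97
vertex 2.569 0.731 3.082
endloop
endfacet
facet normal -0.650 -0.295 -0.700
outer loop
vertex 1.393 1.358 2.066
vertex 1.731 0.349 2.178
vertex 0.969 0.947 2.633
endloop
endfacet
facet normal -0.557 0.813 0.173
outer loop
vertex 1.393 1.358 2.066
vertex 0.969 0.947 2.633
vertex 2.231 1.74 2.97
endloop
endfacet
facet normal -0.557 0.812 0.174
outer loop
vertex 2.231 1.74 2.97
vertex 0.969 0.947 2.633
vertex 1.807 1.328 3.537
endloop
endfacet
facet normal 0.650 0.295 0.700
outer loop
vertex 2.231 1.74 2.97
vertex 1.807 1.328 3.537
vertex 2.569 0.731 3.082
endloop
endfacet
facet normal -0.650 -0.296 -0.700
outer loop
vertex 0.969 0.947 2.633
vertex 1.731 0.349 2.178
vertex 0.991 0.186 2.934
endloop
endfacet
facet normal -0.760 0.220 0.612
outer loop
vertex 0.969 0.947 2.633
vertex 0.991 0.186 2.934
vertex 1.807 1.328 3.537
endloop
endfacet
facet normal -0.760 0.219 0.612
outer loop
vertex 1.807 1.328 3.537
vertex 0.991 0.186 2.934
vertex 1.829 0.567 3.837
endloop
endfacet
facet normal 0.650 0.295 0.701
outer loop
vertex 1.807 1.328 3.537
vertex 1.829 0.567 3.837
vertex 2.569 0.731 3.082
endloop
endfacet
facet normal -0.650 -0.296 -0.700
outer loop
vertex 0.991 0.186 2.934
vertex 1.731 0.349 2.178
vertex 1.447 -0.48 2.792
endloop
endfacet
facet normal -0.518 -0.502 0.693
outer loop
vertex 0.991 0.186 2.934
vertex 1.447 -0.48 2.792
vertex 1.829 0.567 3.837
endloop
endfacet
facet normal -0.518 -0.502 0.693
outer loop
vertex 1.829 0.567 3.837
vertex 1.447 -0.48 2.792
vertex 2.285 -0.099 3.695
endloop
endfacet
facet normal 0.649 0.295 0.701
outer loop
vertex 1.829 0.567 3.837
vertex 2.285 -0.099 3.695
vertex 2.569 0.731 3.082
endloop
endfacet
facet normal -0.650 -0.296 -0.700
outer loop
vertex 1.447 -0.48 2.792
vertex 1.731 0.349 2.178
vertex 2.069 -0.66 2.29
endloop
endfacet
facet normal 0.027 -0.930 0.367
outer loop
vertex 1.447 -0.48 2.792
vertex 2.069 -0.66 2.29
vertex 2.285 -0.099 3.695
endloop
endfacet
facet normal 0.028 -0.930 0.367
outer loop
vertex 2.285 -0.099 3.695
vertex 2.069 -0.66 2.29
vertex 2.907 -0.278 3.194
endloop
endfacet
facet normal 0.649 0.295 0.701
outer loop
vertex 2.285 -0.099 3.695
vertex 2.907 -0.278 3.194
vertex 2.569 0.731 3.082
endloop
endfacet
facet normal -0.650 -0.295 -0.700
outer loop
vertex 2.069 -0.66 2.29
vertex 1.731 0.349 2.178
vertex 2.493 -0.248 1.723
endloop
endfacet
facet normal 0.557 -0.812 -0.173
outer loop
vertex 2.069 -0.66 2.29
vertex 2.493 -0.248 1.723
vertex 2.907 -0.278 3.194
endloop
endfacet
facet normal 0.556 -0.813 -0.173
outer loop
vertex 2.907 -0.278 3.194
vertex 2.493 -0.248 1.723
vertex 3.331 0.133 2.627
endloop
endfacet
facet normal 0.650 0.295 0.700
outer loop
vertex 2.907 -0.278 3.194
vertex 3.331 0.133 2.627
vertex 2.569 0.731 3.082
endloop
endfacet
facet normal -0.887 0.028 -0.462
outer loop
vertex -4.876 -4.276 -0.61
vertex -4.95 -2.846 -0.382
vertex -4.039 -3.98 -2.199
endloop
endfacet
facet normal 0.051 -0.986 -0.157
outer loop
vertex -2.31 -4.034 -1.298
vertex -4.876 -4.276 -0.61
vertex -4.039 -3.98 -2.199
endloop
endfacet
facet normal -0.887 0.028 -0.462
outer loop
vertex -4.039 -3.98 -2.199
vertex -4.95 -2.846 -0.382
vertex -4.113 -2.55 -1.971
endloop
endfacet
facet normal 0.460 0.163 -0.873
outer loop
vertex -4.113 -2.55 -1.971
vertex -2.31 -4.034 -1.298
vertex -4.039 -3.98 -2.199
endloop
endfacet
facet normal -0.460 -0.163 0.873
outer loop
vertex -4.876 -4.276 -0.61
vertex -3.221 -2.9 0.519
vertex -4.95 -2.846 -0.382
endloop
endfacet
facet normal 0.051 -0.986 -0.157
outer loop
vertex -3.147 -4.33 0.291
vertex -4.876 -4.276 -0.61
vertex -2.31 -4.034 -1.298
endloop
endfacet
facet normal -0.460 -0.163 0.873
outer loop
vertex -3.147 -4.33 0.291
vertex -3.221 -2.9 0.519
vertex -4.876 -4.276 -0.61
endloop
endfacet
facet normal -0.051 0.986 0.157
outer loop
vertex -4.95 -2.846 -0.382
vertex -3.221 -2.9 0.519
vertex -4.113 -2.55 -1.971
endloop
endfacet
facet normal 0.460 0.163 -0.873
outer loop
vertex -2.384 -2.604 -1.07
vertex -2.31 -4.034 -1.298
vertex -4.113 -2.55 -1.971
endloop
endfacet
facet normal -0.051 0.986 0.157
outer loop
vertex -4.113 -2.55 -1.971
vertex -3.221 -2.9 0.519
vertex -2.384 -2.604 -1.07
endloop
endfacet
facet normal 0.887 -0.028 0.462
outer loop
vertex -2.384 -2.604 -1.07
vertex -3.147 -4.33 0.291
vertex -2.31 -4.034 -1.298
endloop
endfacet
facet normal 0.887 -0.028 0.462
outer loop
vertex -3.221 -2.9 0.519
vertex -3.147 -4.33 0.291
vertex -2.384 -2.604 -1.07
endloop
endfacet

endsolid


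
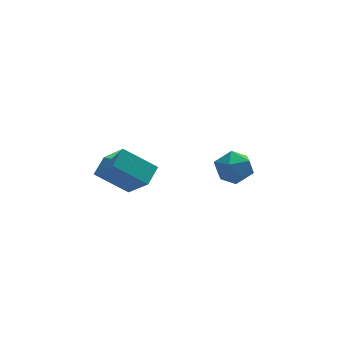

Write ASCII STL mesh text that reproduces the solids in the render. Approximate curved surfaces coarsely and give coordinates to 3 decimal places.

solid 
facet normal 0.197 0.794 0.575
outer loop
vertex 1.355 3.286 -3.575
vertex 1.531 2.65 -2.757
vertex 2.322 2.917 -3.396
endloop
endfacet
facet normal 0.371 0.923 -0.104
outer loop
vertex 1.355 3.286 -3.575
vertex 2.322 2.917 -3.396
vertex 1.949 2.956 -4.378
endloop
endfacet
facet normal -0.214 0.838 -0.502
outer loop
vertex 1.355 3.286 -3.575
vertex 1.949 2.956 -4.378
vertex 0.926 2.714 -4.346
endloop
endfacet
facet normal -0.751 0.656 -0.069
outer loop
vertex 1.355 3.286 -3.575
vertex 0.926 2.714 -4.346
vertex 0.668 2.524 -3.345
endloop
endfacet
facet normal -0.498 0.629 0.596
outer loop
vertex 1.355 3.286 -3.575
vertex 0.668 2.524 -3.345
vertex 1.531 2.65 -2.757
endloop
endfacet
facet normal 0.849 0.431 -0.305
outer loop
vertex 1.949 2.956 -4.378
vertex 2.322 2.917 -3.396
vertex 2.492 2.116 -4.055
endloop
endfacet
facet normal 0.566 0.224 0.794
outer loop
vertex 2.322 2.917 -3.396
vertex 1.531 2.65 -2.757
vertex 2.234 1.926 -3.054
endloop
endfacet
facet normal -0.558 -0.042 0.829
outer loop
vertex 1.531 2.65 -2.757
vertex 0.668 2.524 -3.345
vertex 1.211 1.684 -3.022
endloop
endfacet
facet normal -0.968 -0.000 -0.250
outer loop
vertex 0.668 2.524 -3.345
vertex 0.926 2.714 -4.346
vertex 0.838 1.723 -4.004
endloop
endfacet
facet normal -0.099 0.294 -0.951
outer loop
vertex 0.926 2.714 -4.346
vertex 1.949 2.956 -4.378
vertex 1.629 1.99 -4.643
endloop
endfacet
facet normal 0.751 -0.656 0.069
outer loop
vertex 1.805 1.354 -3.825
vertex 2.492 2.116 -4.055
vertex 2.234 1.926 -3.054
endloop
endfacet
facet normal 0.214 -0.838 0.502
outer loop
vertex 1.805 1.354 -3.825
vertex 2.234 1.926 -3.054
vertex 1.211 1.684 -3.022
endloop
endfacet
facet normal -0.371 -0.923 0.104
outer loop
vertex 1.805 1.354 -3.825
vertex 1.211 1.684 -3.022
vertex 0.838 1.723 -4.004
endloop
endfacet
facet normal -0.197 -0.794 -0.575
outer loop
vertex 1.805 1.354 -3.825
vertex 0.838 1.723 -4.004
vertex 1.629 1.99 -4.643
endloop
endfacet
facet normal 0.498 -0.629 -0.596
outer loop
vertex 1.805 1.354 -3.825
vertex 1.629 1.99 -4.643
vertex 2.492 2.116 -4.055
endloop
endfacet
facet normal 0.968 0.000 0.250
outer loop
vertex 2.234 1.926 -3.054
vertex 2.492 2.116 -4.055
vertex 2.322 2.917 -3.396
endloop
endfacet
facet normal 0.099 -0.294 0.951
outer loop
vertex 1.211 1.684 -3.022
vertex 2.234 1.926 -3.054
vertex 1.531 2.65 -2.757
endloop
endfacet
facet normal -0.849 -0.431 0.305
outer loop
vertex 0.838 1.723 -4.004
vertex 1.211 1.684 -3.022
vertex 0.668 2.524 -3.345
endloop
endfacet
facet normal -0.566 -0.224 -0.794
outer loop
vertex 1.629 1.99 -4.643
vertex 0.838 1.723 -4.004
vertex 0.926 2.714 -4.346
endloop
endfacet
facet normal 0.558 0.042 -0.829
outer loop
vertex 2.492 2.116 -4.055
vertex 1.629 1.99 -4.643
vertex 1.949 2.956 -4.378
endloop
endfacet
facet normal -0.514 -0.745 -0.426
outer loop
vertex -2.953 -0.733 -2.132
vertex -4.47 -0.341 -0.988
vertex -3.656 0.532 -3.498
endloop
endfacet
facet normal 0.782 -0.202 -0.590
outer loop
vertex -3.07 1.381 -3.012
vertex -2.953 -0.733 -2.132
vertex -3.656 0.532 -3.498
endloop
endfacet
facet normal -0.514 -0.745 -0.426
outer loop
vertex -3.656 0.532 -3.498
vertex -4.47 -0.341 -0.988
vertex -5.173 0.924 -2.353
endloop
endfacet
facet normal -0.353 0.636 -0.686
outer loop
vertex -5.173 0.924 -2.353
vertex -3.07 1.381 -3.012
vertex -3.656 0.532 -3.498
endloop
endfacet
facet normal 0.353 -0.636 0.686
outer loop
vertex -2.953 -0.733 -2.132
vertex -3.884 0.508 -0.502
vertex -4.47 -0.341 -0.988
endloop
endfacet
facet normal 0.782 -0.202 -0.590
outer loop
vertex -2.367 0.116 -1.647
vertex -2.953 -0.733 -2.132
vertex -3.07 1.381 -3.012
endloop
endfacet
facet normal 0.353 -0.636 0.686
outer loop
vertex -2.367 0.116 -1.647
vertex -3.884 0.508 -0.502
vertex -2.953 -0.733 -2.132
endloop
endfacet
facet normal -0.782 0.202 0.590
outer loop
vertex -4.47 -0.341 -0.988
vertex -3.884 0.508 -0.502
vertex -5.173 0.924 -2.353
endloop
endfacet
facet normal -0.353 0.636 -0.686
outer loop
vertex -4.587 1.773 -1.868
vertex -3.07 1.381 -3.012
vertex -5.173 0.924 -2.353
endloop
endfacet
facet normal -0.782 0.203 0.590
outer loop
vertex -5.173 0.924 -2.353
vertex -3.884 0.508 -0.502
vertex -4.587 1.773 -1.868
endloop
endfacet
facet normal 0.514 0.745 0.426
outer loop
vertex -4.587 1.773 -1.868
vertex -2.367 0.116 -1.647
vertex -3.07 1.381 -3.012
endloop
endfacet
facet normal 0.514 0.745 0.426
outer loop
vertex -3.884 0.508 -0.502
vertex -2.367 0.116 -1.647
vertex -4.587 1.773 -1.868
endloop
endfacet

endsolid


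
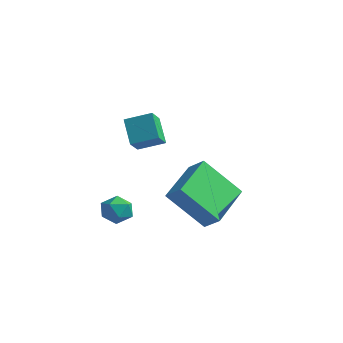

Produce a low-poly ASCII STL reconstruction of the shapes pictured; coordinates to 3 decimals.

solid 
facet normal -0.458 -0.493 0.740
outer loop
vertex -2.76 2.47 0.555
vertex -3.466 2.398 0.07
vertex -2.042 0.642 -0.218
endloop
endfacet
facet normal 0.821 0.084 0.564
outer loop
vertex -1.094 1.662 -1.75
vertex -2.76 2.47 0.555
vertex -2.042 0.642 -0.218
endloop
endfacet
facet normal -0.458 -0.493 0.740
outer loop
vertex -2.042 0.642 -0.218
vertex -3.466 2.398 0.07
vertex -2.748 0.57 -0.703
endloop
endfacet
facet normal 0.340 -0.866 -0.366
outer loop
vertex -2.748 0.57 -0.703
vertex -1.094 1.662 -1.75
vertex -2.042 0.642 -0.218
endloop
endfacet
facet normal -0.340 0.866 0.366
outer loop
vertex -2.76 2.47 0.555
vertex -2.518 3.418 -1.462
vertex -3.466 2.398 0.07
endloop
endfacet
facet normal 0.821 0.084 0.564
outer loop
vertex -1.812 3.49 -0.977
vertex -2.76 2.47 0.555
vertex -1.094 1.662 -1.75
endloop
endfacet
facet normal -0.340 0.866 0.366
outer loop
vertex -1.812 3.49 -0.977
vertex -2.518 3.418 -1.462
vertex -2.76 2.47 0.555
endloop
endfacet
facet normal -0.821 -0.084 -0.564
outer loop
vertex -3.466 2.398 0.07
vertex -2.518 3.418 -1.462
vertex -2.748 0.57 -0.703
endloop
endfacet
facet normal 0.340 -0.866 -0.366
outer loop
vertex -1.8 1.59 -2.235
vertex -1.094 1.662 -1.75
vertex -2.748 0.57 -0.703
endloop
endfacet
facet normal -0.821 -0.084 -0.564
outer loop
vertex -2.748 0.57 -0.703
vertex -2.518 3.418 -1.462
vertex -1.8 1.59 -2.235
endloop
endfacet
facet normal 0.458 0.493 -0.740
outer loop
vertex -1.8 1.59 -2.235
vertex -1.812 3.49 -0.977
vertex -1.094 1.662 -1.75
endloop
endfacet
facet normal 0.458 0.493 -0.740
outer loop
vertex -2.518 3.418 -1.462
vertex -1.812 3.49 -0.977
vertex -1.8 1.59 -2.235
endloop
endfacet
facet normal 0.318 0.554 0.769
outer loop
vertex -3.215 -0.625 -0.884
vertex -3.429 -1.098 -0.455
vertex -2.801 -1.122 -0.697
endloop
endfacet
facet normal 0.718 0.670 0.191
outer loop
vertex -3.215 -0.625 -0.884
vertex -2.801 -1.122 -0.697
vertex -2.818 -0.921 -1.339
endloop
endfacet
facet normal 0.287 0.898 -0.333
outer loop
vertex -3.215 -0.625 -0.884
vertex -2.818 -0.921 -1.339
vertex -3.457 -0.774 -1.494
endloop
endfacet
facet normal -0.377 0.923 -0.076
outer loop
vertex -3.215 -0.625 -0.884
vertex -3.457 -0.774 -1.494
vertex -3.834 -0.883 -0.948
endloop
endfacet
facet normal -0.359 0.711 0.605
outer loop
vertex -3.215 -0.625 -0.884
vertex -3.834 -0.883 -0.948
vertex -3.429 -1.098 -0.455
endloop
endfacet
facet normal 0.999 0.046 -0.012
outer loop
vertex -2.818 -0.921 -1.339
vertex -2.801 -1.122 -0.697
vertex -2.786 -1.577 -1.192
endloop
endfacet
facet normal 0.351 -0.142 0.925
outer loop
vertex -2.801 -1.122 -0.697
vertex -3.429 -1.098 -0.455
vertex -3.163 -1.686 -0.646
endloop
endfacet
facet normal -0.743 0.111 0.659
outer loop
vertex -3.429 -1.098 -0.455
vertex -3.834 -0.883 -0.948
vertex -3.802 -1.539 -0.801
endloop
endfacet
facet normal -0.772 0.456 -0.442
outer loop
vertex -3.834 -0.883 -0.948
vertex -3.457 -0.774 -1.494
vertex -3.819 -1.338 -1.443
endloop
endfacet
facet normal 0.304 0.416 -0.857
outer loop
vertex -3.457 -0.774 -1.494
vertex -2.818 -0.921 -1.339
vertex -3.191 -1.362 -1.685
endloop
endfacet
facet normal 0.377 -0.923 0.076
outer loop
vertex -3.405 -1.835 -1.256
vertex -2.786 -1.577 -1.192
vertex -3.163 -1.686 -0.646
endloop
endfacet
facet normal -0.287 -0.898 0.333
outer loop
vertex -3.405 -1.835 -1.256
vertex -3.163 -1.686 -0.646
vertex -3.802 -1.539 -0.801
endloop
endfacet
facet normal -0.718 -0.670 -0.191
outer loop
vertex -3.405 -1.835 -1.256
vertex -3.802 -1.539 -0.801
vertex -3.819 -1.338 -1.443
endloop
endfacet
facet normal -0.318 -0.554 -0.769
outer loop
vertex -3.405 -1.835 -1.256
vertex -3.819 -1.338 -1.443
vertex -3.191 -1.362 -1.685
endloop
endfacet
facet normal 0.359 -0.711 -0.605
outer loop
vertex -3.405 -1.835 -1.256
vertex -3.191 -1.362 -1.685
vertex -2.786 -1.577 -1.192
endloop
endfacet
facet normal 0.772 -0.456 0.442
outer loop
vertex -3.163 -1.686 -0.646
vertex -2.786 -1.577 -1.192
vertex -2.801 -1.122 -0.697
endloop
endfacet
facet normal -0.304 -0.416 0.857
outer loop
vertex -3.802 -1.539 -0.801
vertex -3.163 -1.686 -0.646
vertex -3.429 -1.098 -0.455
endloop
endfacet
facet normal -0.999 -0.046 0.012
outer loop
vertex -3.819 -1.338 -1.443
vertex -3.802 -1.539 -0.801
vertex -3.834 -0.883 -0.948
endloop
endfacet
facet normal -0.351 0.142 -0.925
outer loop
vertex -3.191 -1.362 -1.685
vertex -3.819 -1.338 -1.443
vertex -3.457 -0.774 -1.494
endloop
endfacet
facet normal 0.743 -0.111 -0.659
outer loop
vertex -2.786 -1.577 -1.192
vertex -3.191 -1.362 -1.685
vertex -2.818 -0.921 -1.339
endloop
endfacet
facet normal -0.719 -0.611 -0.331
outer loop
vertex -2.951 -1.185 3.345
vertex -3.255 -0.578 2.885
vertex -2.239 -1.524 2.426
endloop
endfacet
facet normal 0.371 -0.740 0.561
outer loop
vertex -1.485 -0.882 2.775
vertex -2.951 -1.185 3.345
vertex -2.239 -1.524 2.426
endloop
endfacet
facet normal -0.719 -0.611 -0.331
outer loop
vertex -2.239 -1.524 2.426
vertex -3.255 -0.578 2.885
vertex -2.544 -0.917 1.967
endloop
endfacet
facet normal 0.588 -0.278 -0.759
outer loop
vertex -2.544 -0.917 1.967
vertex -1.485 -0.882 2.775
vertex -2.239 -1.524 2.426
endloop
endfacet
facet normal -0.589 0.280 0.758
outer loop
vertex -2.951 -1.185 3.345
vertex -2.501 0.064 3.234
vertex -3.255 -0.578 2.885
endloop
endfacet
facet normal 0.371 -0.740 0.561
outer loop
vertex -2.196 -0.543 3.693
vertex -2.951 -1.185 3.345
vertex -1.485 -0.882 2.775
endloop
endfacet
facet normal -0.587 0.279 0.760
outer loop
vertex -2.196 -0.543 3.693
vertex -2.501 0.064 3.234
vertex -2.951 -1.185 3.345
endloop
endfacet
facet normal -0.371 0.740 -0.561
outer loop
vertex -3.255 -0.578 2.885
vertex -2.501 0.064 3.234
vertex -2.544 -0.917 1.967
endloop
endfacet
facet normal 0.588 -0.280 -0.759
outer loop
vertex -1.789 -0.275 2.315
vertex -1.485 -0.882 2.775
vertex -2.544 -0.917 1.967
endloop
endfacet
facet normal -0.371 0.740 -0.561
outer loop
vertex -2.544 -0.917 1.967
vertex -2.501 0.064 3.234
vertex -1.789 -0.275 2.315
endloop
endfacet
facet normal 0.719 0.611 0.331
outer loop
vertex -1.789 -0.275 2.315
vertex -2.196 -0.543 3.693
vertex -1.485 -0.882 2.775
endloop
endfacet
facet normal 0.719 0.612 0.331
outer loop
vertex -2.501 0.064 3.234
vertex -2.196 -0.543 3.693
vertex -1.789 -0.275 2.315
endloop
endfacet

endsolid


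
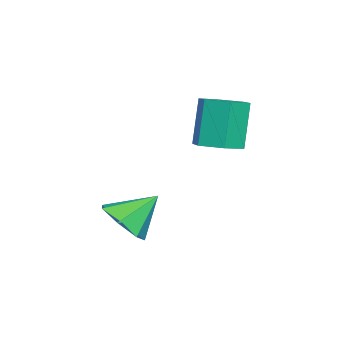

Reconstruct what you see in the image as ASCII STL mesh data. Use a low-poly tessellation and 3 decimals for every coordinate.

solid 
facet normal 0.285 -0.073 -0.956
outer loop
vertex -1.68 -2.177 -1.552
vertex -2.234 -1.653 -1.757
vertex -1.51 -1.406 -1.56
endloop
endfacet
facet normal 0.934 -0.203 0.293
outer loop
vertex -1.68 -2.177 -1.552
vertex -1.51 -1.406 -1.56
vertex -2.172 -2.052 0.102
endloop
endfacet
facet normal 0.934 -0.202 0.294
outer loop
vertex -2.172 -2.052 0.102
vertex -1.51 -1.406 -1.56
vertex -2.002 -1.28 0.093
endloop
endfacet
facet normal -0.284 0.074 0.956
outer loop
vertex -2.172 -2.052 0.102
vertex -2.002 -1.28 0.093
vertex -2.726 -1.527 -0.103
endloop
endfacet
facet normal 0.285 -0.073 -0.956
outer loop
vertex -1.51 -1.406 -1.56
vertex -2.234 -1.653 -1.757
vertex -2.064 -0.882 -1.765
endloop
endfacet
facet normal 0.653 0.745 0.138
outer loop
vertex -1.51 -1.406 -1.56
vertex -2.064 -0.882 -1.765
vertex -2.002 -1.28 0.093
endloop
endfacet
facet normal 0.653 0.744 0.138
outer loop
vertex -2.002 -1.28 0.093
vertex -2.064 -0.882 -1.765
vertex -2.556 -0.756 -0.111
endloop
endfacet
facet normal -0.284 0.072 0.956
outer loop
vertex -2.002 -1.28 0.093
vertex -2.556 -0.756 -0.111
vertex -2.726 -1.527 -0.103
endloop
endfacet
facet normal 0.285 -0.073 -0.956
outer loop
vertex -2.064 -0.882 -1.765
vertex -2.234 -1.653 -1.757
vertex -2.788 -1.128 -1.962
endloop
endfacet
facet normal -0.280 0.947 -0.155
outer loop
vertex -2.064 -0.882 -1.765
vertex -2.788 -1.128 -1.962
vertex -2.556 -0.756 -0.111
endloop
endfacet
facet normal -0.281 0.947 -0.155
outer loop
vertex -2.556 -0.756 -0.111
vertex -2.788 -1.128 -1.962
vertex -3.28 -1.003 -0.308
endloop
endfacet
facet normal -0.285 0.073 0.956
outer loop
vertex -2.556 -0.756 -0.111
vertex -3.28 -1.003 -0.308
vertex -2.726 -1.527 -0.103
endloop
endfacet
facet normal 0.284 -0.074 -0.956
outer loop
vertex -2.788 -1.128 -1.962
vertex -2.234 -1.653 -1.757
vertex -2.958 -1.9 -1.953
endloop
endfacet
facet normal -0.934 0.202 -0.293
outer loop
vertex -2.788 -1.128 -1.962
vertex -2.958 -1.9 -1.953
vertex -3.28 -1.003 -0.308
endloop
endfacet
facet normal -0.934 0.203 -0.294
outer loop
vertex -3.28 -1.003 -0.308
vertex -2.958 -1.9 -1.953
vertex -3.45 -1.774 -0.3
endloop
endfacet
facet normal -0.285 0.073 0.956
outer loop
vertex -3.28 -1.003 -0.308
vertex -3.45 -1.774 -0.3
vertex -2.726 -1.527 -0.103
endloop
endfacet
facet normal 0.284 -0.072 -0.956
outer loop
vertex -2.958 -1.9 -1.953
vertex -2.234 -1.653 -1.757
vertex -2.404 -2.424 -1.749
endloop
endfacet
facet normal -0.653 -0.744 -0.138
outer loop
vertex -2.958 -1.9 -1.953
vertex -2.404 -2.424 -1.749
vertex -3.45 -1.774 -0.3
endloop
endfacet
facet normal -0.653 -0.745 -0.138
outer loop
vertex -3.45 -1.774 -0.3
vertex -2.404 -2.424 -1.749
vertex -2.896 -2.298 -0.095
endloop
endfacet
facet normal -0.285 0.073 0.956
outer loop
vertex -3.45 -1.774 -0.3
vertex -2.896 -2.298 -0.095
vertex -2.726 -1.527 -0.103
endloop
endfacet
facet normal 0.285 -0.073 -0.956
outer loop
vertex -2.404 -2.424 -1.749
vertex -2.234 -1.653 -1.757
vertex -1.68 -2.177 -1.552
endloop
endfacet
facet normal 0.281 -0.947 0.156
outer loop
vertex -2.404 -2.424 -1.749
vertex -1.68 -2.177 -1.552
vertex -2.896 -2.298 -0.095
endloop
endfacet
facet normal 0.280 -0.947 0.155
outer loop
vertex -2.896 -2.298 -0.095
vertex -1.68 -2.177 -1.552
vertex -2.172 -2.052 0.102
endloop
endfacet
facet normal -0.285 0.073 0.956
outer loop
vertex -2.896 -2.298 -0.095
vertex -2.172 -2.052 0.102
vertex -2.726 -1.527 -0.103
endloop
endfacet
facet normal 0.273 -0.688 -0.672
outer loop
vertex 0.262 -4.668 -3.395
vertex -0.068 -4.145 -4.064
vertex 0.772 -4.155 -3.713
endloop
endfacet
facet normal 0.479 0.066 0.875
outer loop
vertex 0.262 -4.668 -3.395
vertex 0.772 -4.155 -3.713
vertex -0.452 -3.175 -3.116
endloop
endfacet
facet normal 0.273 -0.688 -0.672
outer loop
vertex 0.772 -4.155 -3.713
vertex -0.068 -4.145 -4.064
vertex 0.65 -3.635 -4.295
endloop
endfacet
facet normal 0.684 0.610 0.401
outer loop
vertex 0.772 -4.155 -3.713
vertex 0.65 -3.635 -4.295
vertex -0.452 -3.175 -3.116
endloop
endfacet
facet normal 0.273 -0.689 -0.672
outer loop
vertex 0.65 -3.635 -4.295
vertex -0.068 -4.145 -4.064
vertex -0.013 -3.5 -4.703
endloop
endfacet
facet normal 0.269 0.955 -0.121
outer loop
vertex 0.65 -3.635 -4.295
vertex -0.013 -3.5 -4.703
vertex -0.452 -3.175 -3.116
endloop
endfacet
facet normal 0.273 -0.689 -0.672
outer loop
vertex -0.013 -3.5 -4.703
vertex -0.068 -4.145 -4.064
vertex -0.716 -3.85 -4.63
endloop
endfacet
facet normal -0.450 0.842 -0.297
outer loop
vertex -0.013 -3.5 -4.703
vertex -0.716 -3.85 -4.63
vertex -0.452 -3.175 -3.116
endloop
endfacet
facet normal 0.273 -0.689 -0.672
outer loop
vertex -0.716 -3.85 -4.63
vertex -0.068 -4.145 -4.064
vertex -0.932 -4.423 -4.13
endloop
endfacet
facet normal -0.934 0.356 0.004
outer loop
vertex -0.716 -3.85 -4.63
vertex -0.932 -4.423 -4.13
vertex -0.452 -3.175 -3.116
endloop
endfacet
facet normal 0.273 -0.688 -0.673
outer loop
vertex -0.932 -4.423 -4.13
vertex -0.068 -4.145 -4.064
vertex -0.496 -4.787 -3.581
endloop
endfacet
facet normal -0.818 -0.139 0.558
outer loop
vertex -0.932 -4.423 -4.13
vertex -0.496 -4.787 -3.581
vertex -0.452 -3.175 -3.116
endloop
endfacet
facet normal 0.273 -0.688 -0.672
outer loop
vertex -0.496 -4.787 -3.581
vertex -0.068 -4.145 -4.064
vertex 0.262 -4.668 -3.395
endloop
endfacet
facet normal -0.190 -0.267 0.945
outer loop
vertex -0.496 -4.787 -3.581
vertex 0.262 -4.668 -3.395
vertex -0.452 -3.175 -3.116
endloop
endfacet

endsolid
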